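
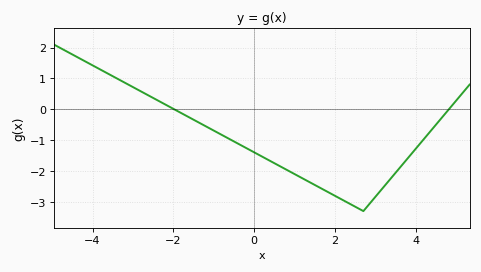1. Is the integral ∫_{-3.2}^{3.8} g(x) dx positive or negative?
negative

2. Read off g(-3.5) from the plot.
1.07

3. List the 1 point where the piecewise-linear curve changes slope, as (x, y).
(2.7, -3.3)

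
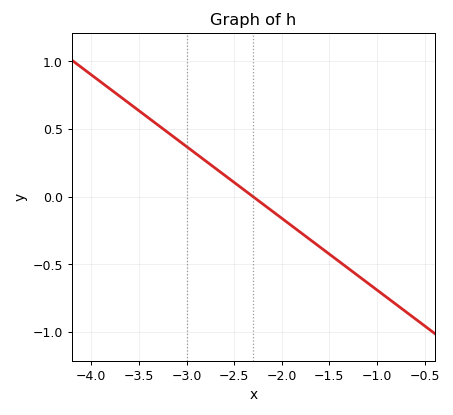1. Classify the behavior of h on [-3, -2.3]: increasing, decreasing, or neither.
decreasing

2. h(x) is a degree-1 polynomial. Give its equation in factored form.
y = -0.53(x + 2.3)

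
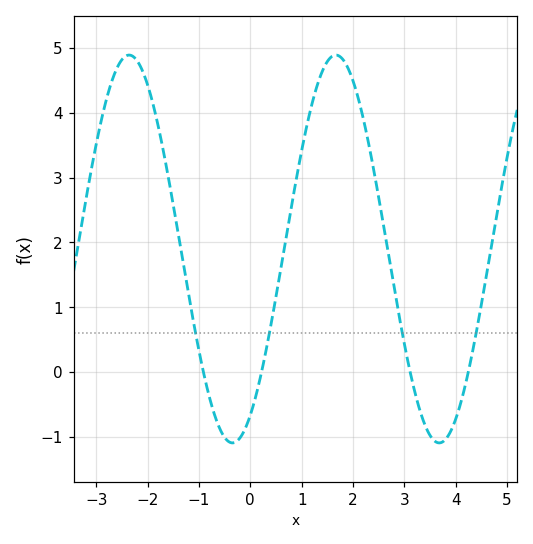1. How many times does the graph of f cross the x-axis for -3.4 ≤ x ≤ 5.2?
4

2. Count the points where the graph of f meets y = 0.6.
4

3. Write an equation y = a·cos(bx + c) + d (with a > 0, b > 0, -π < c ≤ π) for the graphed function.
y = 2.99cos(1.56x - 2.6) + 1.9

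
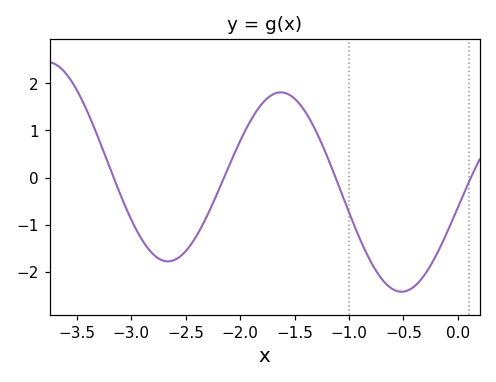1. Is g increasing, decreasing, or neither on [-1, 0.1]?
neither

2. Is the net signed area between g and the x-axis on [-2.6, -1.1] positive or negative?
positive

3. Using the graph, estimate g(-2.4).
-1.24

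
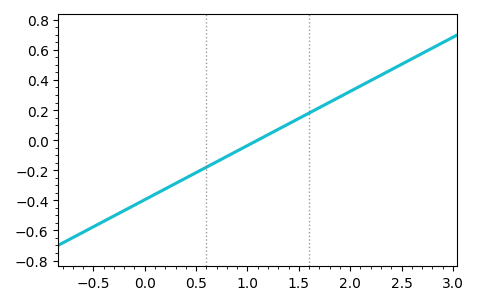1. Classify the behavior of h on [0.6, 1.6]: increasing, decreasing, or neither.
increasing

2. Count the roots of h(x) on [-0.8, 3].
1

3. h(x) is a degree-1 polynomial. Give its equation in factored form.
y = 0.36(x - 1.1)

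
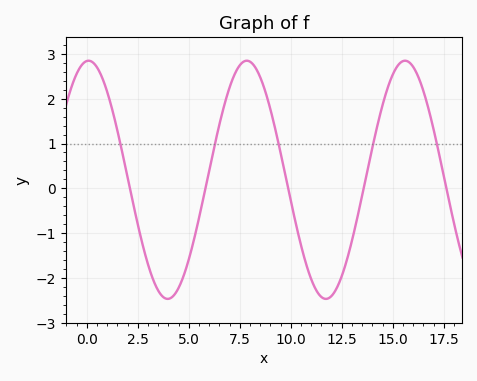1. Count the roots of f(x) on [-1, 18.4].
5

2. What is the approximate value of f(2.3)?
-0.4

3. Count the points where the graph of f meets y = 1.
5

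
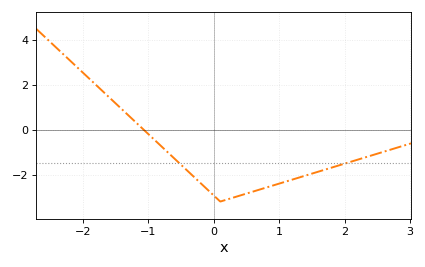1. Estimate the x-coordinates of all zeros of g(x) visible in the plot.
-1.07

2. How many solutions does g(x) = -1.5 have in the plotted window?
2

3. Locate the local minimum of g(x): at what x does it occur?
0.101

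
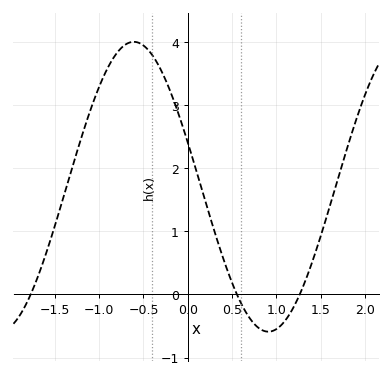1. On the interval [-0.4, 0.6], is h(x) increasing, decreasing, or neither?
decreasing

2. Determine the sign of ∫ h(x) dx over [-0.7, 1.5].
positive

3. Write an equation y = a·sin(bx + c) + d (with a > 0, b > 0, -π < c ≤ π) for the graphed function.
y = 2.3sin(2.07x + 2.83) + 1.71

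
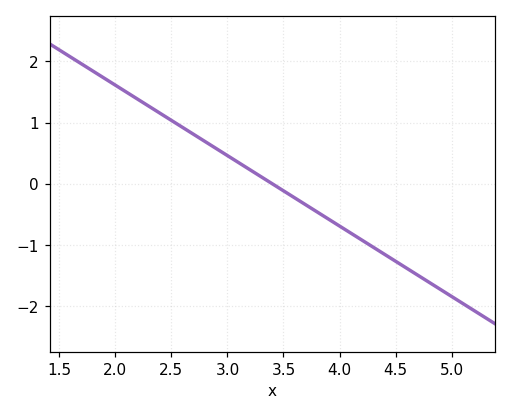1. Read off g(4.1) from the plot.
-0.8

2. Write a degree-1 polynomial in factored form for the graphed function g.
y = -1.15(x - 3.4)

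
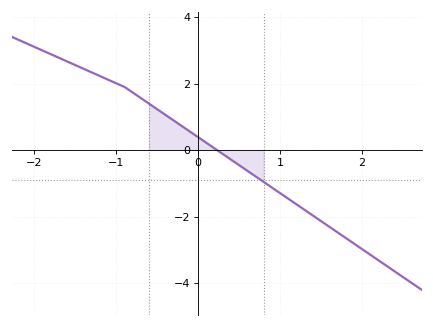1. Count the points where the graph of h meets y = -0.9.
1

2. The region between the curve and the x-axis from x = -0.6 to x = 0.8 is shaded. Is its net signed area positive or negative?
positive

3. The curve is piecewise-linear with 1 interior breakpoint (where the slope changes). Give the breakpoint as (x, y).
(-0.9, 1.9)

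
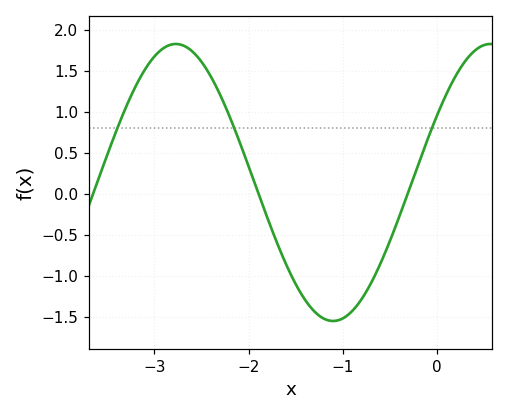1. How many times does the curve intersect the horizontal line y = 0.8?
3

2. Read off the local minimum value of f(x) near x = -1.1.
-1.55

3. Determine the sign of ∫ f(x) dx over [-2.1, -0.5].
negative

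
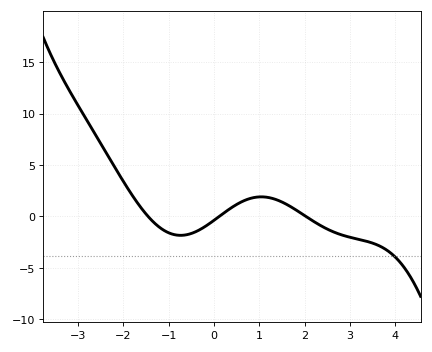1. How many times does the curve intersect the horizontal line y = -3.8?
1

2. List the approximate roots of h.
-1.45, 0.114, 2.03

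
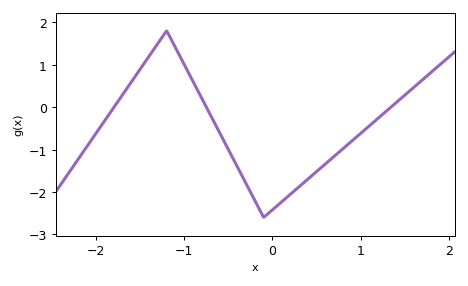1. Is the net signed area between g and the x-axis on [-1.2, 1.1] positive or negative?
negative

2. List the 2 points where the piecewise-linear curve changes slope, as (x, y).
(-1.2, 1.8); (-0.1, -2.6)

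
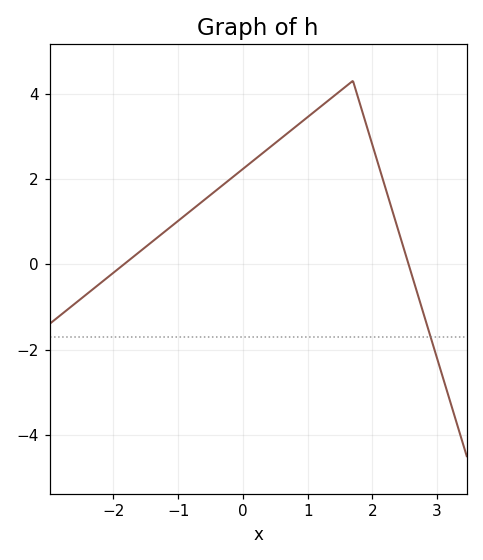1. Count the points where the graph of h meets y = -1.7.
1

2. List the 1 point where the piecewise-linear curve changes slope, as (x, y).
(1.7, 4.3)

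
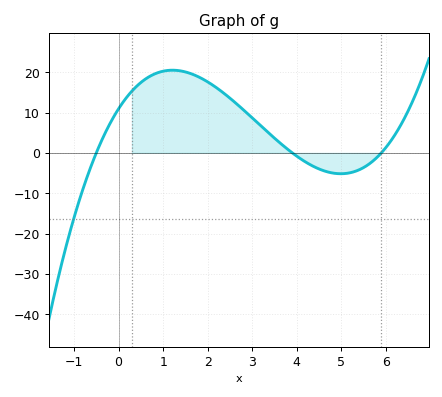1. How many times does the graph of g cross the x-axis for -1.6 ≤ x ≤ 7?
3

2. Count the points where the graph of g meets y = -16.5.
1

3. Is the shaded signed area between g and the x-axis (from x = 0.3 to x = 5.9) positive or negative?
positive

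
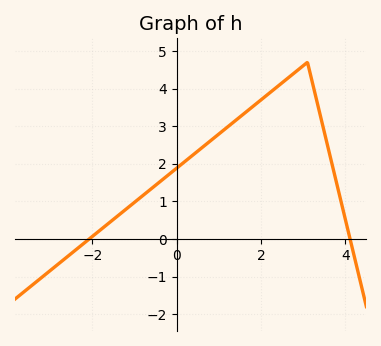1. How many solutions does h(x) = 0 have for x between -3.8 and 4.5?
2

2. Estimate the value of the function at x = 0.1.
2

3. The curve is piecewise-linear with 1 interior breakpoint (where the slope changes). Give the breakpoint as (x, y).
(3.1, 4.7)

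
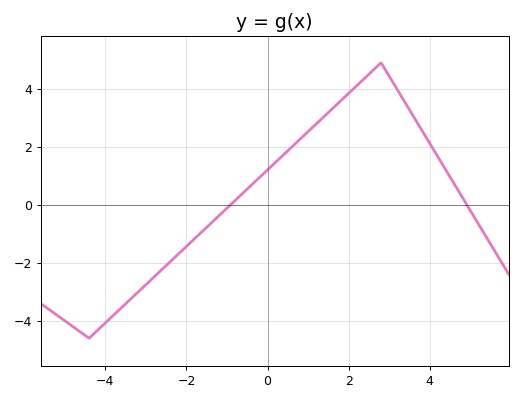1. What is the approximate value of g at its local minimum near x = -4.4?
-4.6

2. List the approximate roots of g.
-0.914, 4.91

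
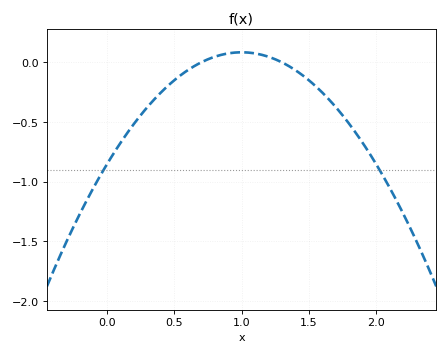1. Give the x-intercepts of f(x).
0.7, 1.3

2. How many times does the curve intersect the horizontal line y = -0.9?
2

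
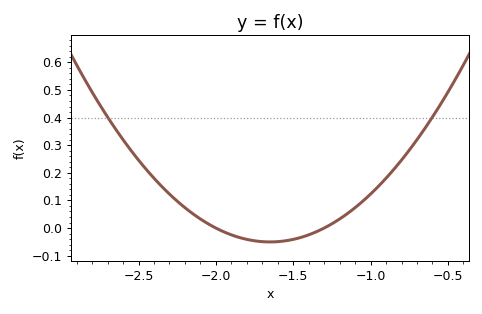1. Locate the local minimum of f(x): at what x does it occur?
-1.65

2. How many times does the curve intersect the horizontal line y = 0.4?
2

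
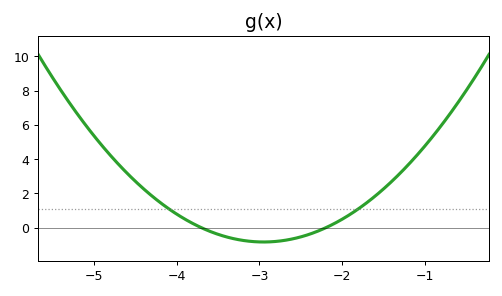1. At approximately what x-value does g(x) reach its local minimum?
-3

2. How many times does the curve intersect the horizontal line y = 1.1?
2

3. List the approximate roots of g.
-3.7, -2.2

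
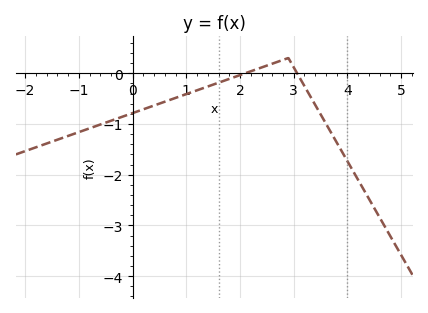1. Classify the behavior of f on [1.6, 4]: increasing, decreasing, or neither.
neither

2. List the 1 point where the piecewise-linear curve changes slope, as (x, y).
(2.9, 0.3)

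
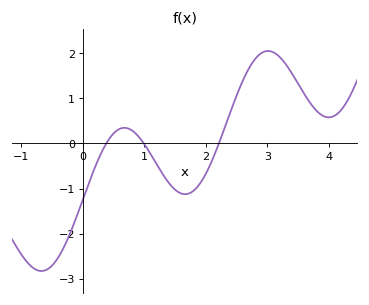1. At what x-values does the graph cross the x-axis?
0.4, 1, 2.2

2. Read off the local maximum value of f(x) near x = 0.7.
0.3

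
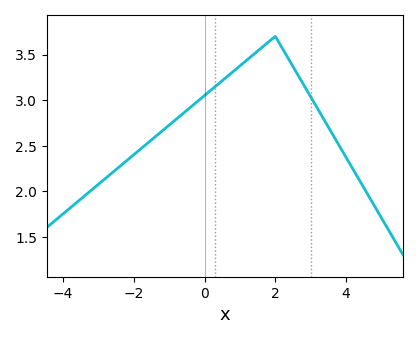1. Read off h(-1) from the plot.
2.75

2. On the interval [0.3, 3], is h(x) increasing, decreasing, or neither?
neither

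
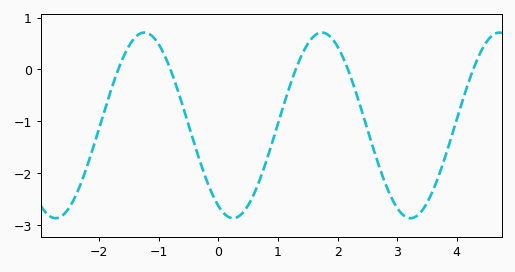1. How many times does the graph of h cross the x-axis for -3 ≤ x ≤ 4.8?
5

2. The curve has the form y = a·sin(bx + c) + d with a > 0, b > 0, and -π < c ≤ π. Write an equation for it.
y = 1.79sin(2.11x - 2.09) - 1.08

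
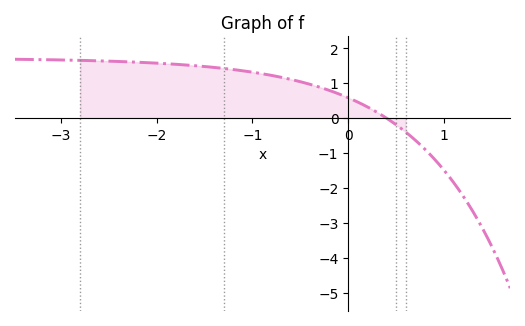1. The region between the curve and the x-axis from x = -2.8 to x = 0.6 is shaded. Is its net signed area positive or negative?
positive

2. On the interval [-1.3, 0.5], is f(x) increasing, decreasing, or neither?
decreasing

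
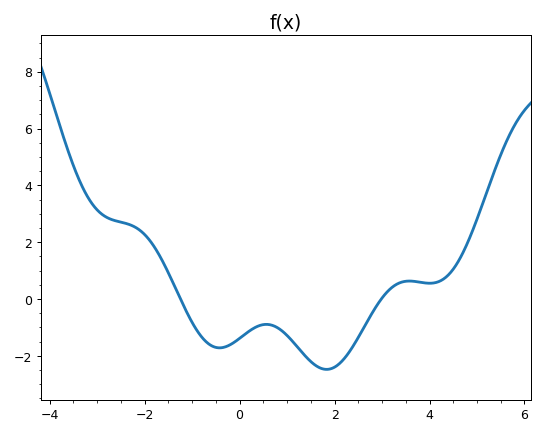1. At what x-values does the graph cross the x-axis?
-1.2, 3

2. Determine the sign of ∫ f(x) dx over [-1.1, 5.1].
negative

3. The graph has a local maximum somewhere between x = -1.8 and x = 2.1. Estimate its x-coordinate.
0.6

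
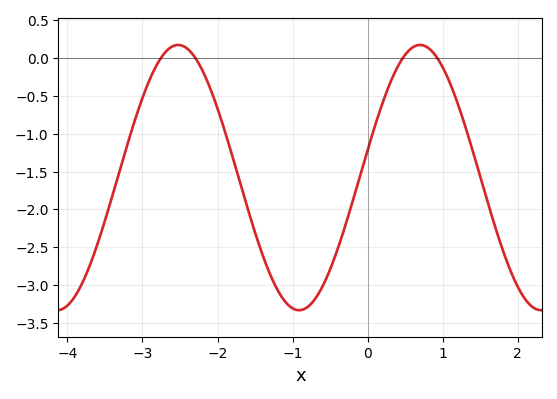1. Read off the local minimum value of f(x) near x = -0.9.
-3.33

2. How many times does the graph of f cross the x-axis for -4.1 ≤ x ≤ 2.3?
4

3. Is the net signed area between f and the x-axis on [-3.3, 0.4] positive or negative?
negative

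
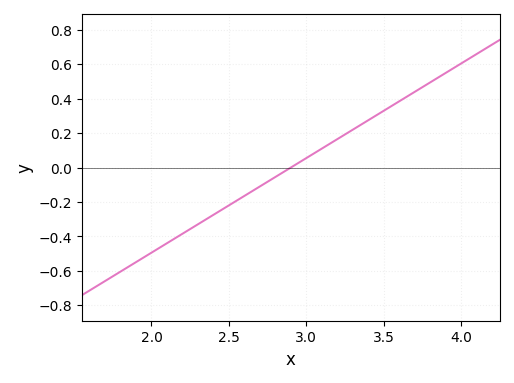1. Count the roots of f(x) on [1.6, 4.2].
1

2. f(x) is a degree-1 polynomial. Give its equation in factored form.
y = 0.55(x - 2.9)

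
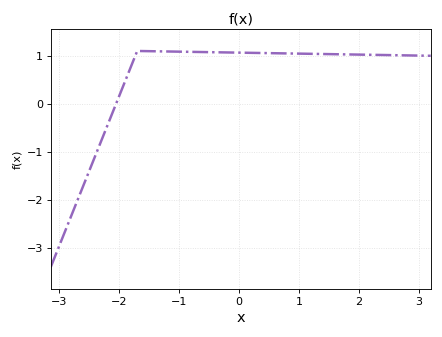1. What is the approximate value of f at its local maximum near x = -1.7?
1.1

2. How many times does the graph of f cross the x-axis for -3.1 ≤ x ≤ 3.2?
1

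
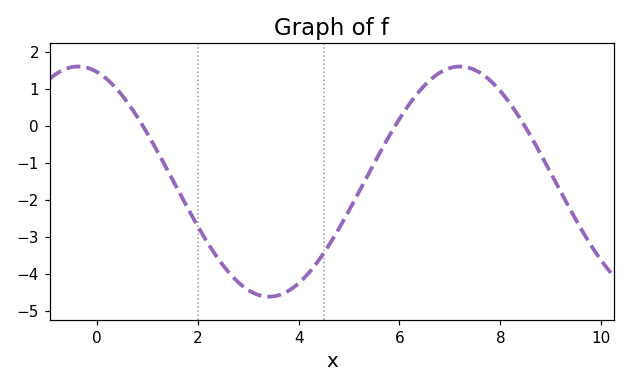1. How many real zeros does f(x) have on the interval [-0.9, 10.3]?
3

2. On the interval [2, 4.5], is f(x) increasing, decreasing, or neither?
neither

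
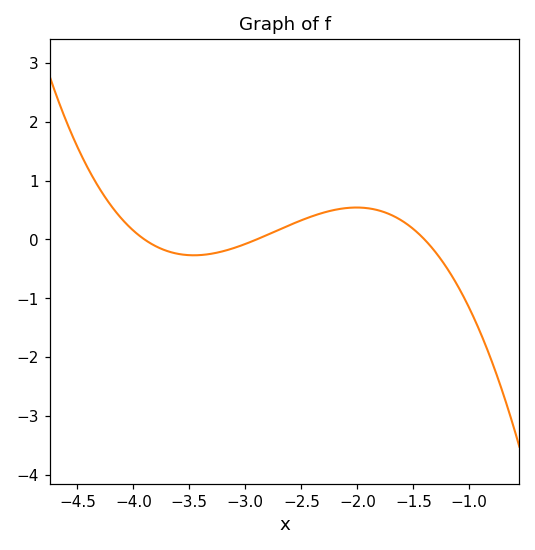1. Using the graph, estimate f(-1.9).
0.53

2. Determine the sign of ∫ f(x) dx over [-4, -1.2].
positive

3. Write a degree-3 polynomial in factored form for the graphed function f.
y = -0.53(x + 3.9)(x + 2.9)(x + 1.4)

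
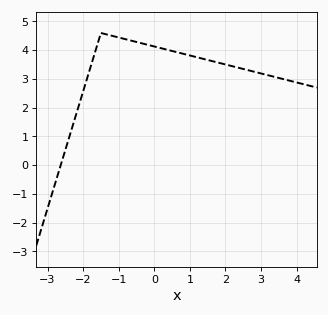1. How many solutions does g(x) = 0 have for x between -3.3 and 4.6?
1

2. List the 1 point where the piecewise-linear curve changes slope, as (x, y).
(-1.5, 4.6)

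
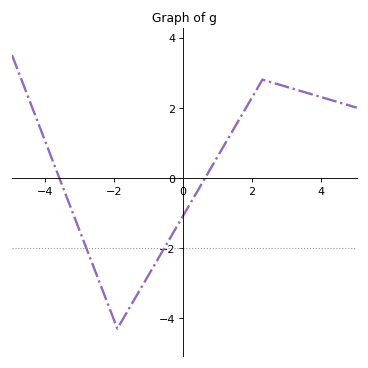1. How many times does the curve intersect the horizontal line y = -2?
2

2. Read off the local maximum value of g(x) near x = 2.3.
2.8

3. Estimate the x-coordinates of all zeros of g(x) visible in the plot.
-3.6, 0.6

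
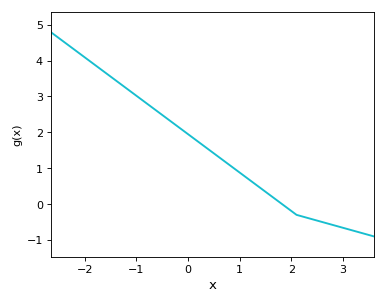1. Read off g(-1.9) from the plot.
4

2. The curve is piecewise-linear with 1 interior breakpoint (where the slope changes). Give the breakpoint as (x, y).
(2.1, -0.3)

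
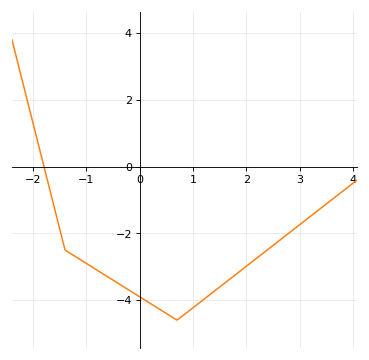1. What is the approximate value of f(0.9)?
-4.35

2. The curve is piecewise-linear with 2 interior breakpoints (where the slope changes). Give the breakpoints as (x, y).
(-1.4, -2.5); (0.7, -4.6)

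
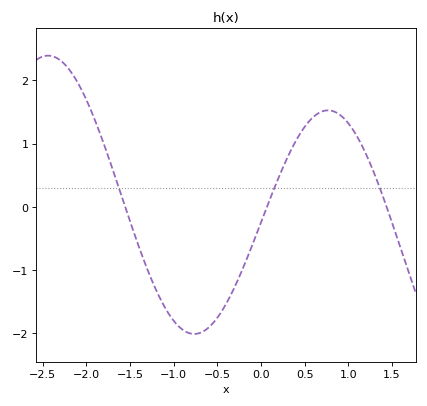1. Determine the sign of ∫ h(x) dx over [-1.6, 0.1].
negative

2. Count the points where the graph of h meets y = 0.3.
3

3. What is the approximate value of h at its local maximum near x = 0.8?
1.5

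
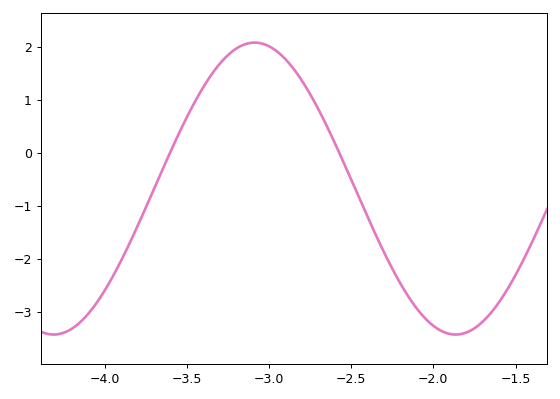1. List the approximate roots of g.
-3.6, -2.55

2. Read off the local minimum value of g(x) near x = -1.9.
-3.4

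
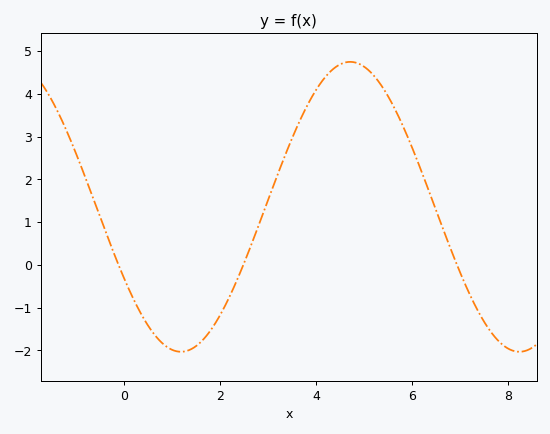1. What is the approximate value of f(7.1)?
-0.433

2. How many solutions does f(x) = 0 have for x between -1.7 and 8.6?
3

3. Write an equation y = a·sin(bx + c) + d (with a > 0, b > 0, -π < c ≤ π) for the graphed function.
y = 3.39sin(0.89x - 2.62) + 1.36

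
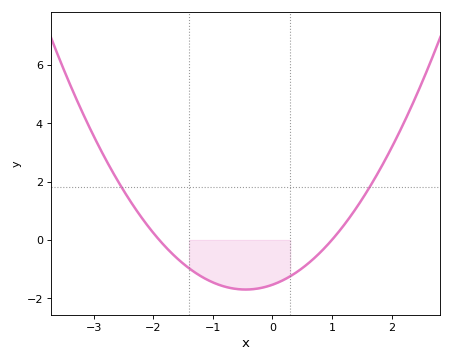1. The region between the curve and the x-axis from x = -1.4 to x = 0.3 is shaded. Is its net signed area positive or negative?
negative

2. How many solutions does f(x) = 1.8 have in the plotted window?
2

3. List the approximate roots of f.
-1.9, 1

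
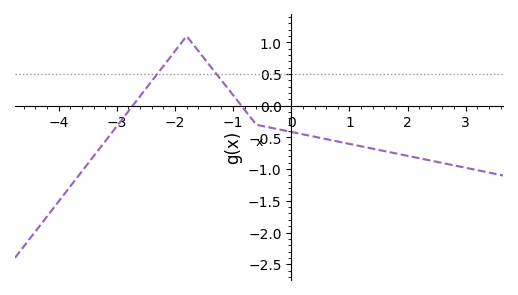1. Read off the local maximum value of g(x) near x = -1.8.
1.1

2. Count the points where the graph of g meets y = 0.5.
2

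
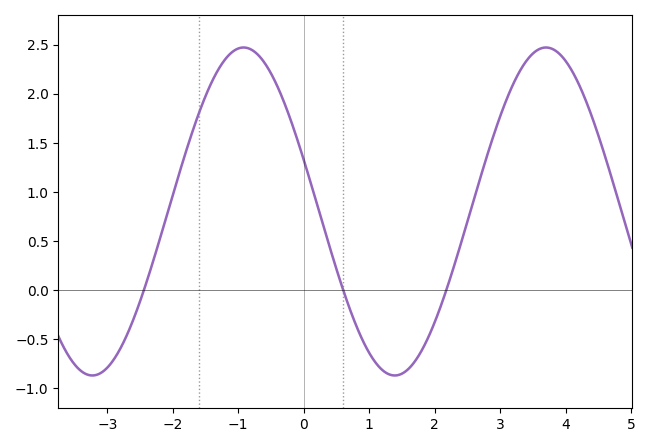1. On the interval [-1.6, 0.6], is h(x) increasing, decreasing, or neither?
neither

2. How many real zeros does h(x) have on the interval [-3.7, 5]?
3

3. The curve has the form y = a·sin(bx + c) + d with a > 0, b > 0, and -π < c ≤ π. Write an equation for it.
y = 1.67sin(1.4x + 2.8) + 0.8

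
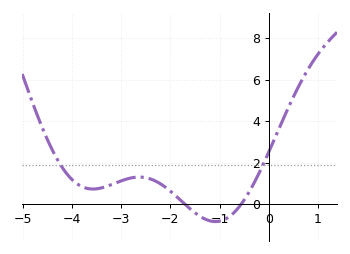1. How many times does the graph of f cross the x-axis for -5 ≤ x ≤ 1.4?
2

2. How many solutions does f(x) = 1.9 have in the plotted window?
2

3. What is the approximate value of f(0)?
2.51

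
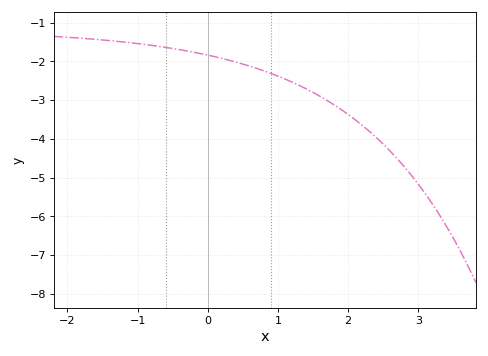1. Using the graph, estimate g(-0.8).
-1.59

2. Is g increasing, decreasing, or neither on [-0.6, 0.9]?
decreasing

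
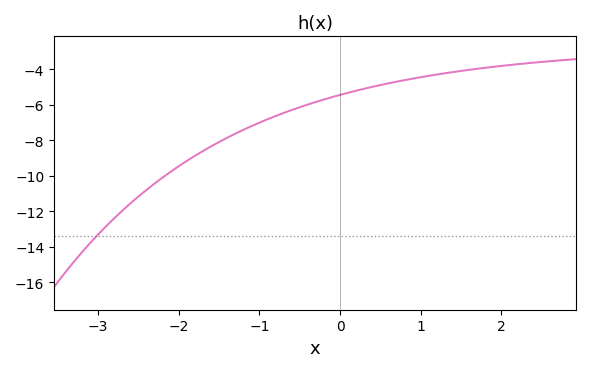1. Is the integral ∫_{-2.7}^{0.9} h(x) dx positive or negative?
negative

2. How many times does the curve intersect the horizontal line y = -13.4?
1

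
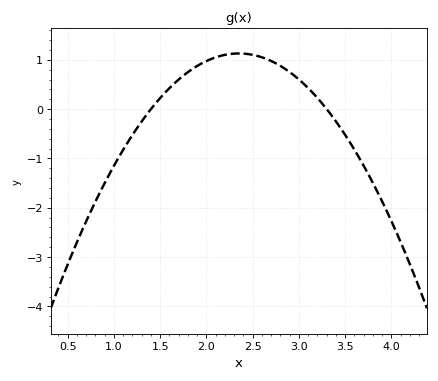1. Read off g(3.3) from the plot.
0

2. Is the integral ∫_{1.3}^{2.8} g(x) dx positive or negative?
positive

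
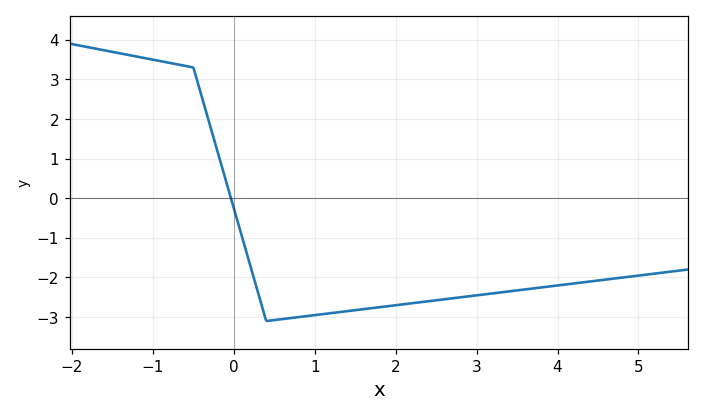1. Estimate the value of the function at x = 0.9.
-2.98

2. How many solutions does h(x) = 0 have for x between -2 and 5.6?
1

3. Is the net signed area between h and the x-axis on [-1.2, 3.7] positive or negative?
negative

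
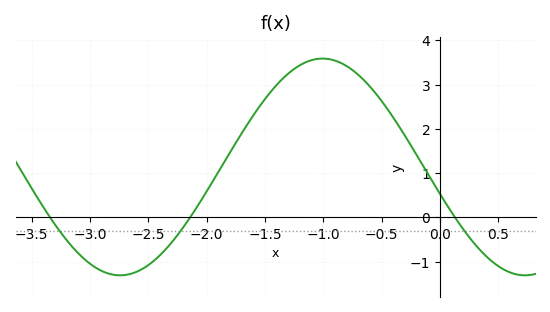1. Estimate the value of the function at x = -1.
3.59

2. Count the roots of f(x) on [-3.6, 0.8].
3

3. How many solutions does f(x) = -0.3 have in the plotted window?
3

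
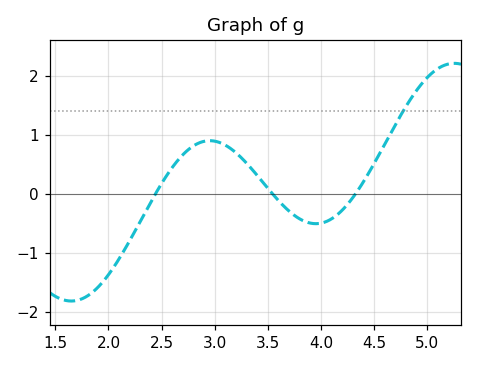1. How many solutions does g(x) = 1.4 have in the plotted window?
1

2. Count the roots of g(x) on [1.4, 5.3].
3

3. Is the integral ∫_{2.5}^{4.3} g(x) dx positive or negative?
positive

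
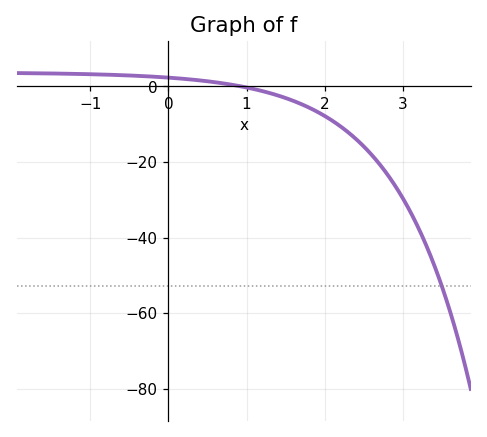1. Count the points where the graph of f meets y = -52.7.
1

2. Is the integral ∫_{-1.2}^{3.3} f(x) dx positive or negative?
negative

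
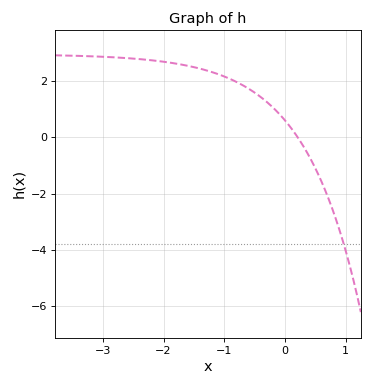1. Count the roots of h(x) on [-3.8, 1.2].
1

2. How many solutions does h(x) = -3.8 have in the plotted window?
1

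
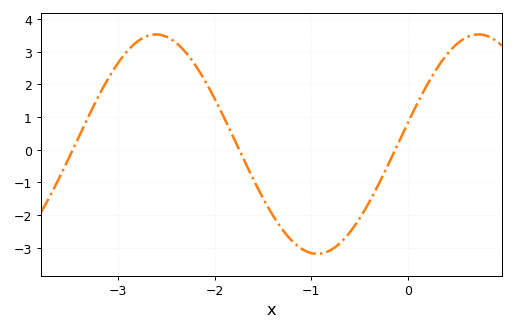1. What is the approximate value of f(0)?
0.807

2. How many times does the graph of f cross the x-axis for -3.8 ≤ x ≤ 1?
3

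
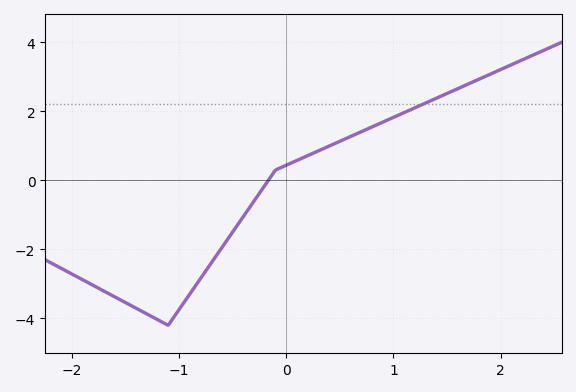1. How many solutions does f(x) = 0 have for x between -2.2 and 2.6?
1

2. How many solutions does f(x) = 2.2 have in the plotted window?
1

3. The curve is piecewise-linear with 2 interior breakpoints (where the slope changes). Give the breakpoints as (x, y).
(-1.1, -4.2); (-0.1, 0.3)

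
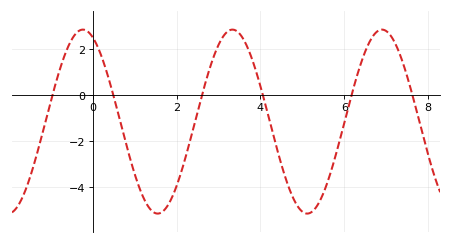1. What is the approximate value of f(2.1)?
-3.4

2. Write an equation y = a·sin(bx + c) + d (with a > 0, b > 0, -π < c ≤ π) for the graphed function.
y = 3.99sin(1.76x + 1.99) - 1.16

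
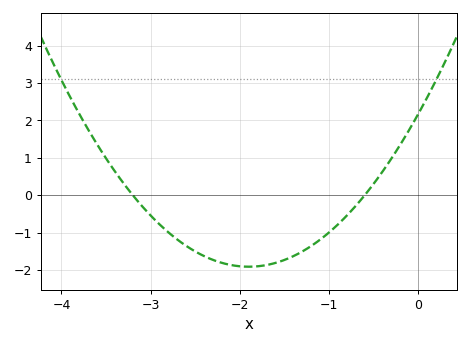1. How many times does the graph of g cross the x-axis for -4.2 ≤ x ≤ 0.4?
2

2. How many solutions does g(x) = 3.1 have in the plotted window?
2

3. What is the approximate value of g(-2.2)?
-1.8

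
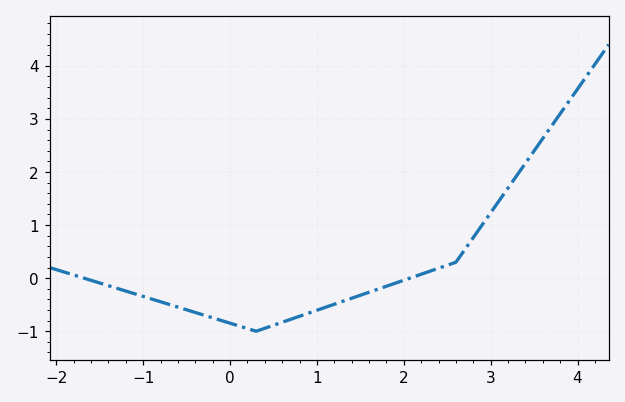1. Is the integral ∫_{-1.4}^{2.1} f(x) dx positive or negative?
negative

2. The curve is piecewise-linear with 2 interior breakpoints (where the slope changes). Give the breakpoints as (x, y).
(0.3, -1); (2.6, 0.3)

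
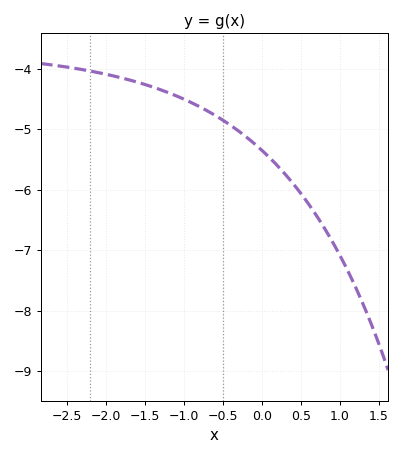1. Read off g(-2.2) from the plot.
-4.04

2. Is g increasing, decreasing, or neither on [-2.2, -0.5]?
decreasing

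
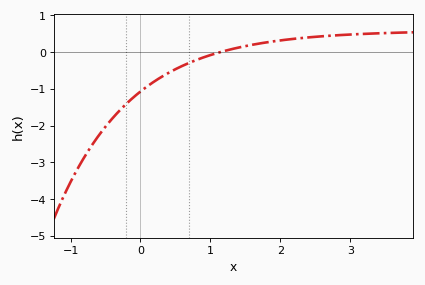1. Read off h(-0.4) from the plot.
-1.8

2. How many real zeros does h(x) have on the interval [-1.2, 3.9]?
1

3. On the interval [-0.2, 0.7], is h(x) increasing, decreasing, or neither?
increasing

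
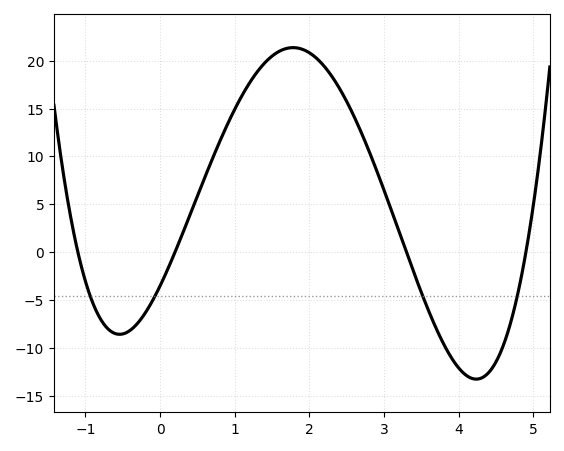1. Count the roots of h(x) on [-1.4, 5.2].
4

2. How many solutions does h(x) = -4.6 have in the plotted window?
4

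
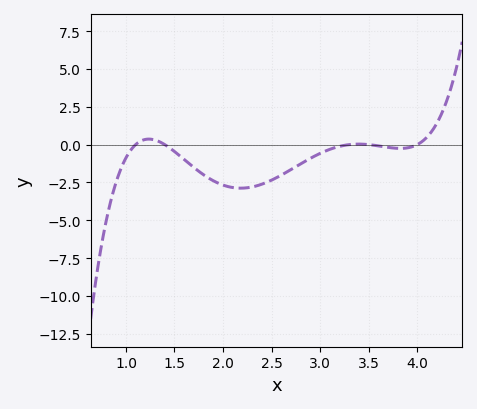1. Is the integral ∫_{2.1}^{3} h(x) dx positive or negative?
negative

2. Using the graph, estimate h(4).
0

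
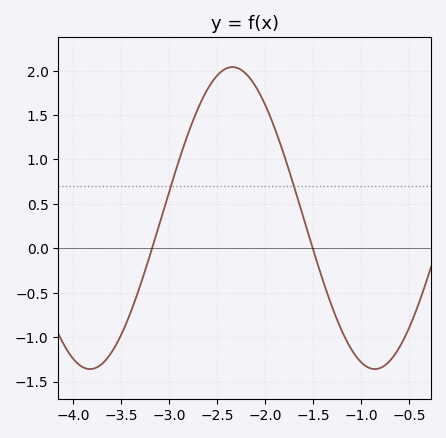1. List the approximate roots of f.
-3.2, -1.5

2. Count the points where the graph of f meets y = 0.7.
2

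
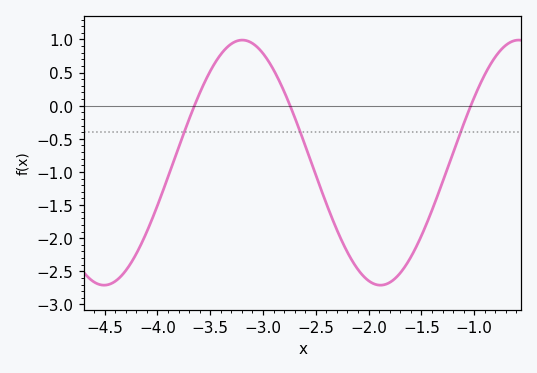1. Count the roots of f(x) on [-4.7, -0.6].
3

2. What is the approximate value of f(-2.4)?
-1.5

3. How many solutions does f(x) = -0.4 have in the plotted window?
3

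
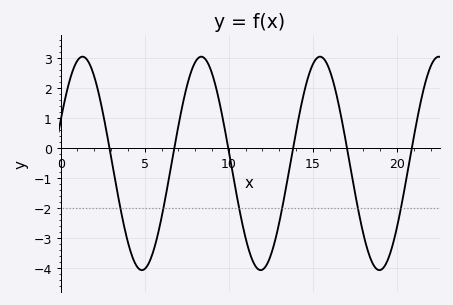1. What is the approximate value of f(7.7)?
2.5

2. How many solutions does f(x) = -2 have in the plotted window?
6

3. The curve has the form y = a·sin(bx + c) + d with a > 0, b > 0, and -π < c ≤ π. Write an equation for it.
y = 3.56sin(0.89x + 0.41) - 0.5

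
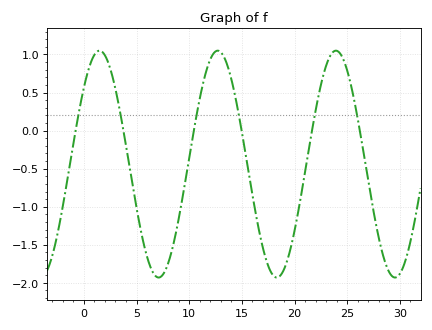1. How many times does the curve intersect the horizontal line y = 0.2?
6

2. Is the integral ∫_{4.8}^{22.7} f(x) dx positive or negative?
negative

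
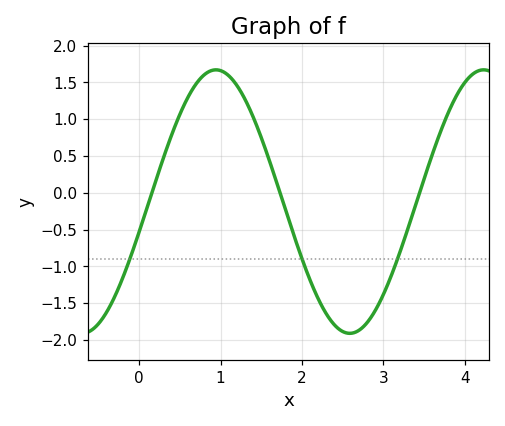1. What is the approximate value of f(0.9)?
1.65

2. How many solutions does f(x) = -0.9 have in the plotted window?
3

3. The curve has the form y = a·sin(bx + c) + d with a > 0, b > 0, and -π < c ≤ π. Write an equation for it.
y = 1.79sin(1.9x - 0.23) - 0.12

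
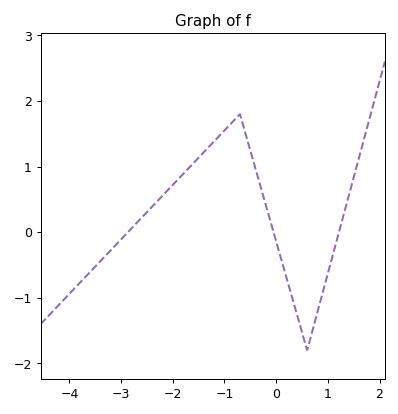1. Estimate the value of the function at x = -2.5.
0.3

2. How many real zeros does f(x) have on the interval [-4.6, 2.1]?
3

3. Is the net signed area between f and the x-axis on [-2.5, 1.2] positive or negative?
positive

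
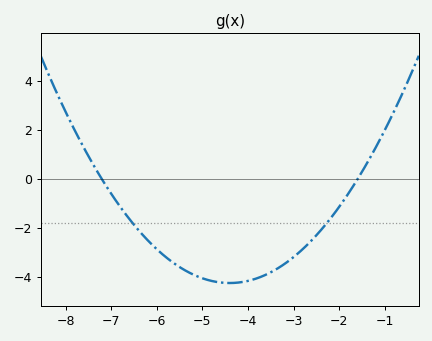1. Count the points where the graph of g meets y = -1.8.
2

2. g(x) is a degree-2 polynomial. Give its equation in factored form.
y = 0.54(x + 7.2)(x + 1.6)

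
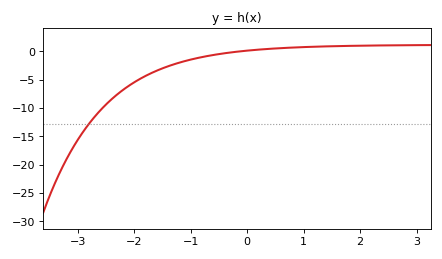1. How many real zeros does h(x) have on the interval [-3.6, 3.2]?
1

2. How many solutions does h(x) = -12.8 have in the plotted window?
1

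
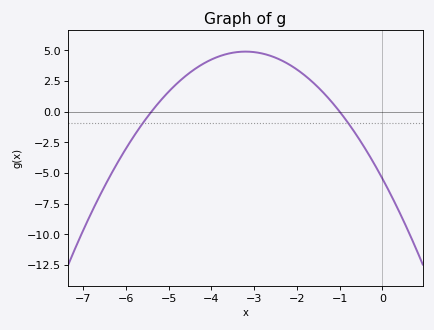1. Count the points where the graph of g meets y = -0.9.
2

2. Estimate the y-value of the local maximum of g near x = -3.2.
4.8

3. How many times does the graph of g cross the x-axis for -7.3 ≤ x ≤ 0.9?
2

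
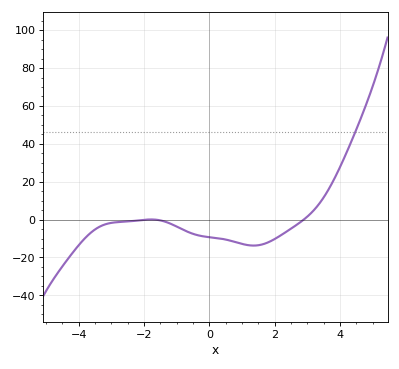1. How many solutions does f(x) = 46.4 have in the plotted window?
1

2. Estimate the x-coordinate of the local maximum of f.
-1.8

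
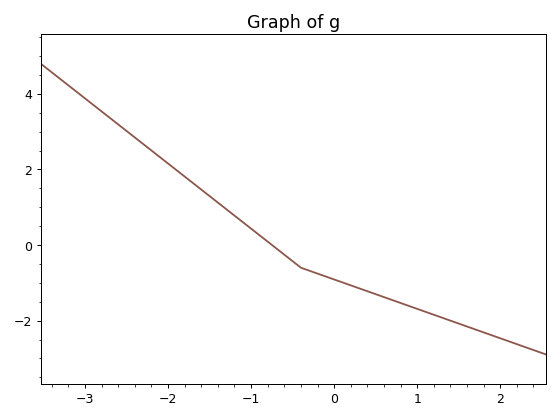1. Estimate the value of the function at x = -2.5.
3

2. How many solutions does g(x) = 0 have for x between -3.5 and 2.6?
1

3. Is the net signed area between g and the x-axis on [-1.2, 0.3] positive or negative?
negative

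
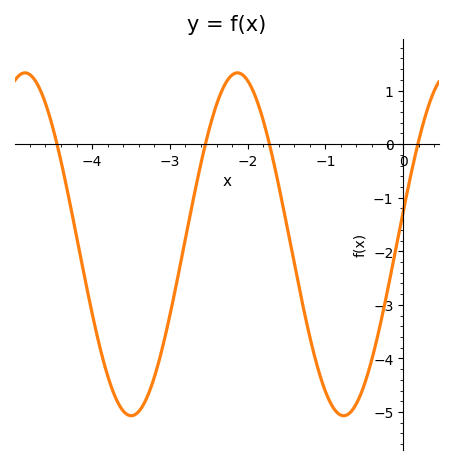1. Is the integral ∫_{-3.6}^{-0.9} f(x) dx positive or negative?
negative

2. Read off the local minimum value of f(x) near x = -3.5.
-5.1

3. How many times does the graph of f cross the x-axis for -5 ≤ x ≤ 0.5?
4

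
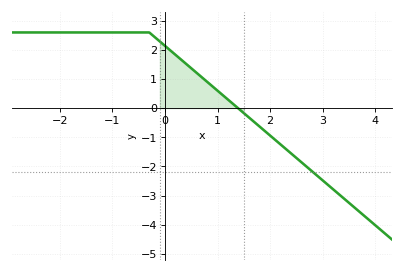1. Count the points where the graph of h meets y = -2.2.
1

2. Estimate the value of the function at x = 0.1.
2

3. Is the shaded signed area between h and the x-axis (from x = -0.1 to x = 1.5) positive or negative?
positive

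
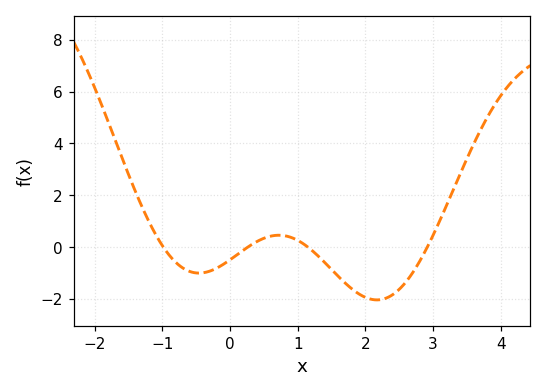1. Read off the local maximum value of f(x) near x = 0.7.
0.4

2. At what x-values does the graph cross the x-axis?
-1, 0.3, 1.2, 2.9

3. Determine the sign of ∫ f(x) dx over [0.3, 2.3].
negative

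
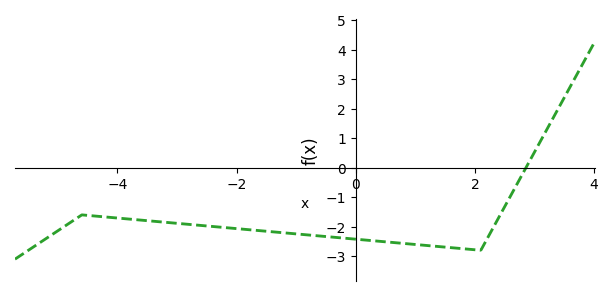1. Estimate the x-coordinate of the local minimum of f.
2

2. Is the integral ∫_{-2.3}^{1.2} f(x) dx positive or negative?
negative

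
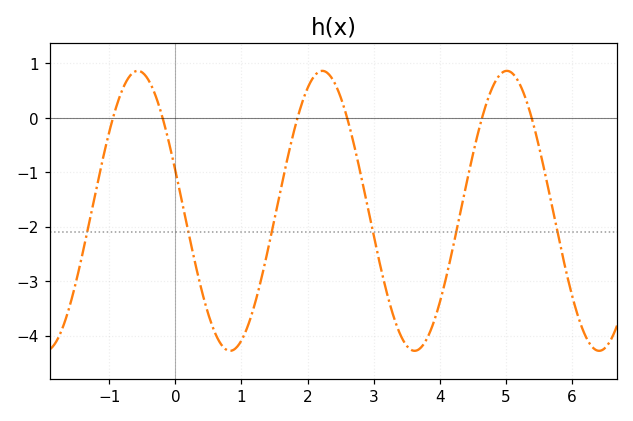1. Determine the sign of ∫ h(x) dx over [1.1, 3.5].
negative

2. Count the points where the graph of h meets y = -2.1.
6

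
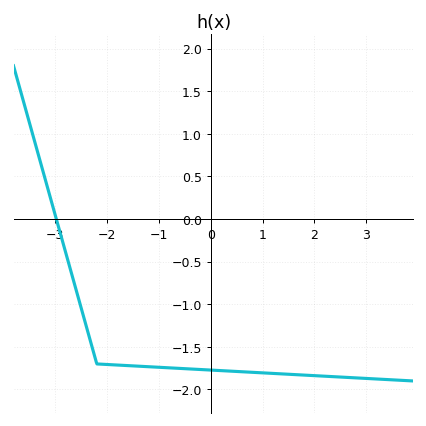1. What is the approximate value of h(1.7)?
-1.83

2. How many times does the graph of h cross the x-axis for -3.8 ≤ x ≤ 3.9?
1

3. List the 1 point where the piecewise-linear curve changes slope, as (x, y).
(-2.2, -1.7)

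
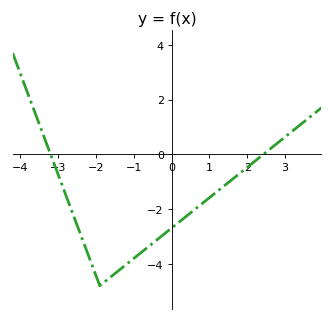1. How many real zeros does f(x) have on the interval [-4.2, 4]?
2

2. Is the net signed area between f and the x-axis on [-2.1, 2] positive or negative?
negative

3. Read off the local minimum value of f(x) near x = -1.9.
-4.8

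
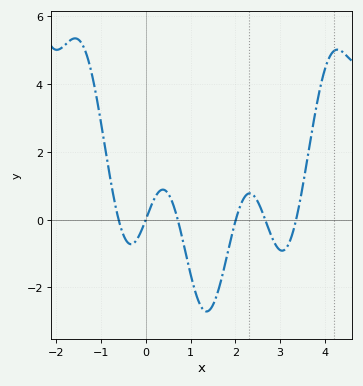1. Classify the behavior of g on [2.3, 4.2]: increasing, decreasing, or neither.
neither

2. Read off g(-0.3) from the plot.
-0.8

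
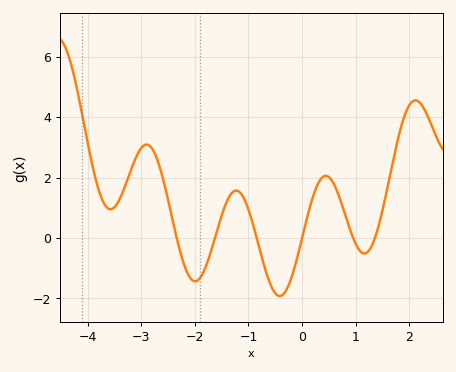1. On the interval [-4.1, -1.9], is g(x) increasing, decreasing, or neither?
neither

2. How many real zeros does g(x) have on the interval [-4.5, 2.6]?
6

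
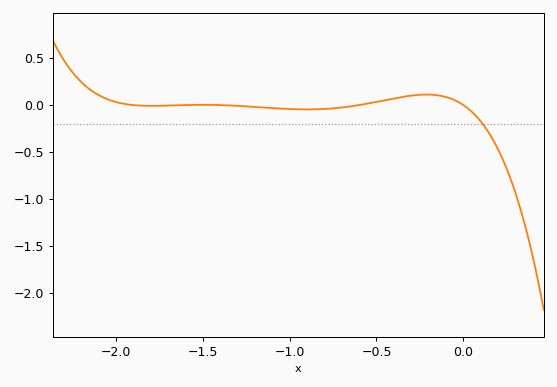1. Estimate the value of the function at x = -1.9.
0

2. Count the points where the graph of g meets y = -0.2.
1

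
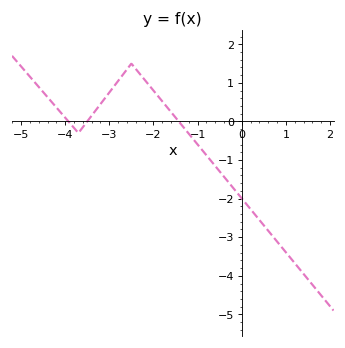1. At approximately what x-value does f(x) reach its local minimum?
-3.7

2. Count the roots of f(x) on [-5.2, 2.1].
3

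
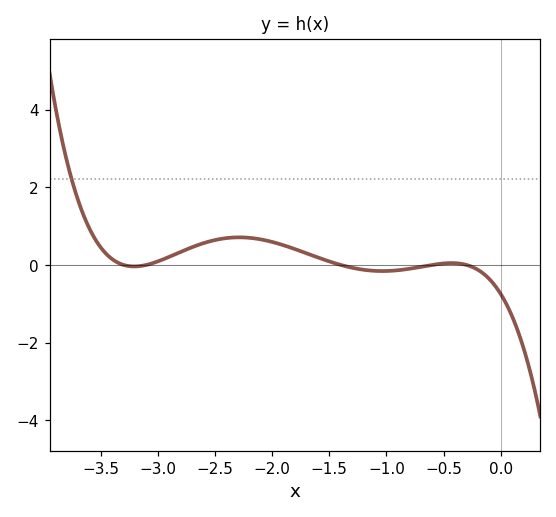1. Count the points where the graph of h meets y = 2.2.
1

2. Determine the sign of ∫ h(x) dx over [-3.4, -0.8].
positive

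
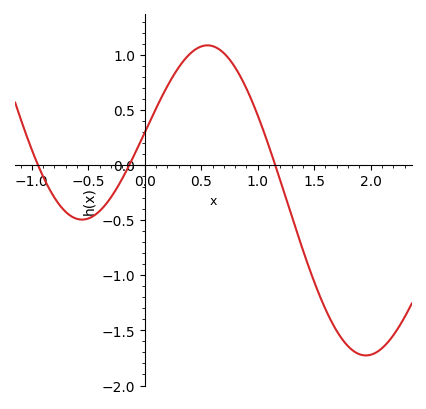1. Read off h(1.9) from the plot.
-1.72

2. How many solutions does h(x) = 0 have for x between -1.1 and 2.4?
3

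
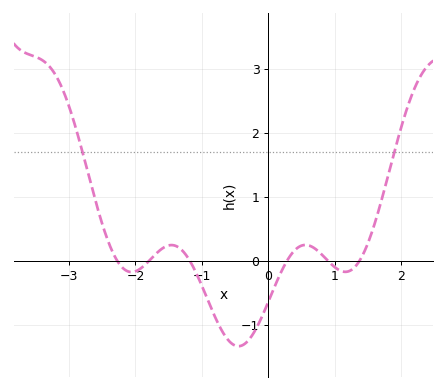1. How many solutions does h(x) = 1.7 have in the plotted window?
2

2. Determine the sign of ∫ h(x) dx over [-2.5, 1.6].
negative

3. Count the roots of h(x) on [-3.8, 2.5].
6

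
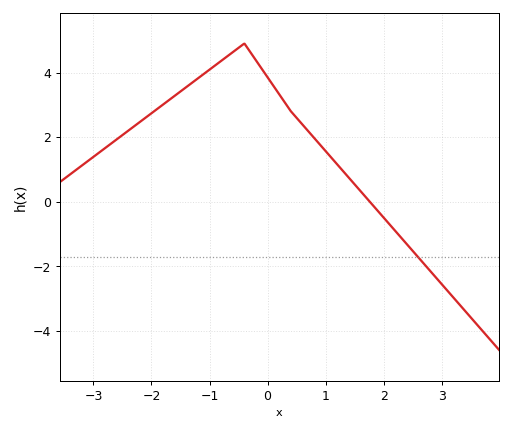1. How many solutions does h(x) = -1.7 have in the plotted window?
1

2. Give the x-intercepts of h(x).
1.8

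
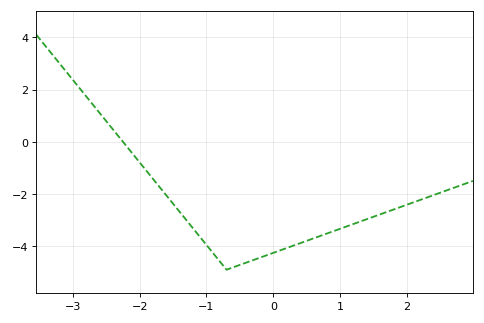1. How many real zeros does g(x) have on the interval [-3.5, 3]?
1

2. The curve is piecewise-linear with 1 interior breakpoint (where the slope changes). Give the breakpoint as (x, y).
(-0.7, -4.9)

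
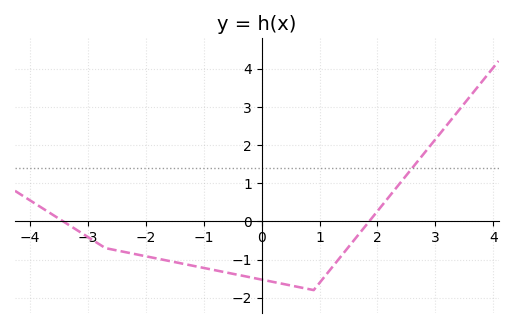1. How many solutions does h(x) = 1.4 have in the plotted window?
1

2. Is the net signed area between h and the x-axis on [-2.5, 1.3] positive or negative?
negative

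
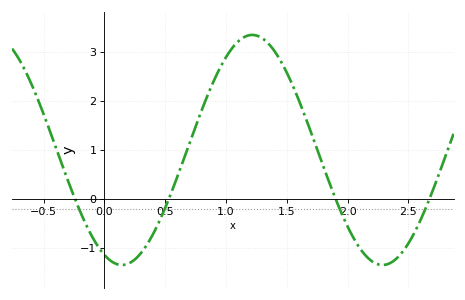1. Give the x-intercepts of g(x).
-0.25, 0.55, 1.9, 2.65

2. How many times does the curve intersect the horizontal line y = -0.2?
4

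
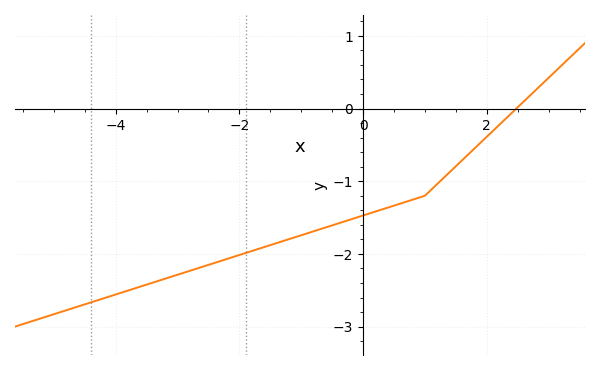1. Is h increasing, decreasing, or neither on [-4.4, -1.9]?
increasing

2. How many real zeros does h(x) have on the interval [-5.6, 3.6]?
1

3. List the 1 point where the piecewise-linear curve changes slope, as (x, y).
(1, -1.2)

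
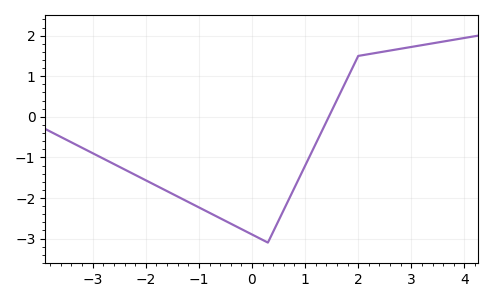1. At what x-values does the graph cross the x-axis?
1.4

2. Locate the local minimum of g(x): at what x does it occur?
0.2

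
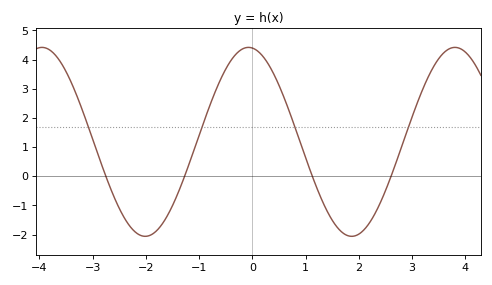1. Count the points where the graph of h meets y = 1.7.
4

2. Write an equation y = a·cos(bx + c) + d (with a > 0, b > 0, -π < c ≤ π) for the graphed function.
y = 3.24cos(1.6x + 0.12) + 1.18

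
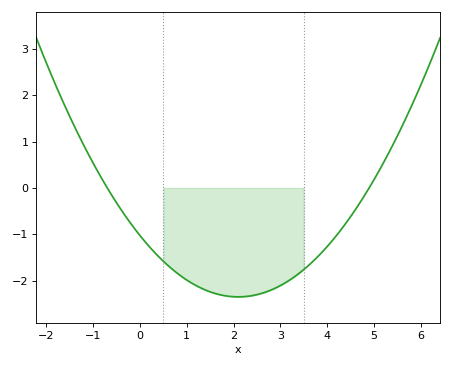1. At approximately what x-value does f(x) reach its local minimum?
2.1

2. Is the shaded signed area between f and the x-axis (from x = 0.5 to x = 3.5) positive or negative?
negative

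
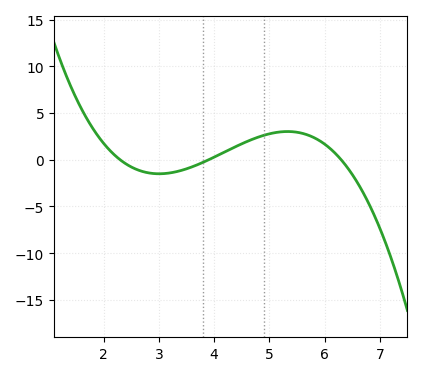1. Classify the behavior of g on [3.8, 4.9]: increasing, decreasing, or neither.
increasing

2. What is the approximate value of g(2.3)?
0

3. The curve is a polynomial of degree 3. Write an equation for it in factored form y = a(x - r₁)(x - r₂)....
y = -0.72(x - 2.3)(x - 3.9)(x - 6.3)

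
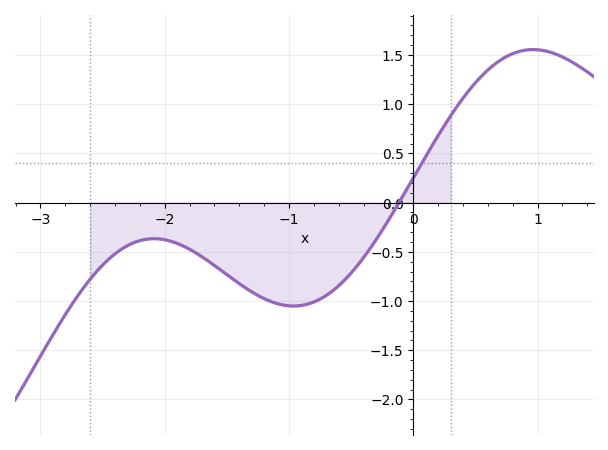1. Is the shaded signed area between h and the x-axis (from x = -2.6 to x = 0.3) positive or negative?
negative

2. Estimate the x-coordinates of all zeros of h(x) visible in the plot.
-0.1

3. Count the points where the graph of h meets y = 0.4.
1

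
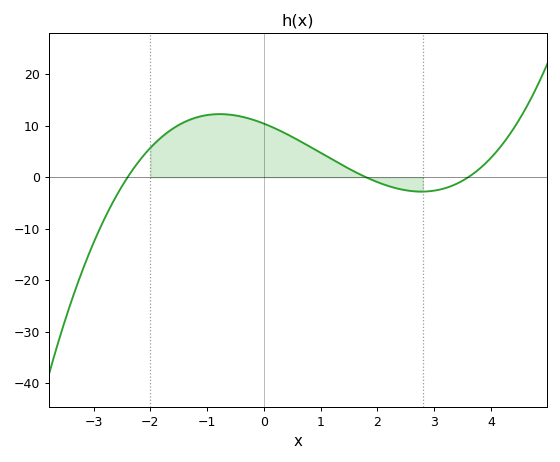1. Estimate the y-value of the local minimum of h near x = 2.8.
-2.79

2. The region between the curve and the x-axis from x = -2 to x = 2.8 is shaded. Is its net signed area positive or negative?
positive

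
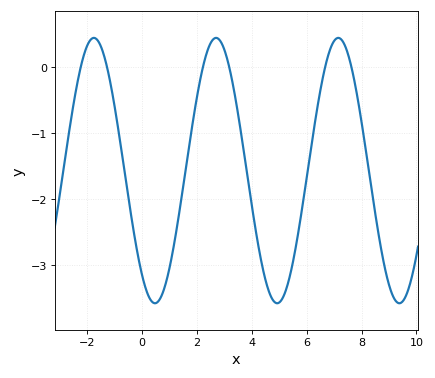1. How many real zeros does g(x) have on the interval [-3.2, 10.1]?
6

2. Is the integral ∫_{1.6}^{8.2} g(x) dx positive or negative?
negative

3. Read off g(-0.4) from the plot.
-2.25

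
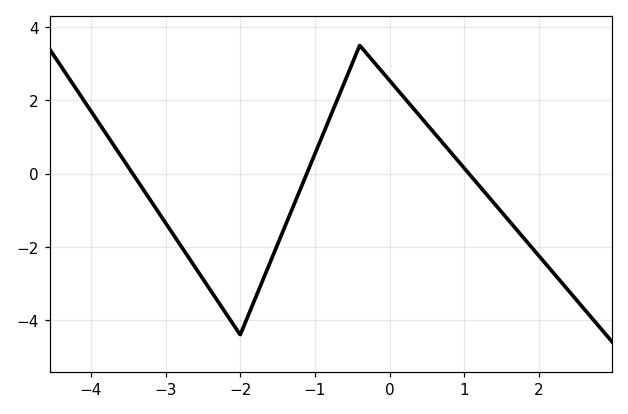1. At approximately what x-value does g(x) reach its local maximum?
-0.4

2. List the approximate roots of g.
-3.44, -1.11, 1.06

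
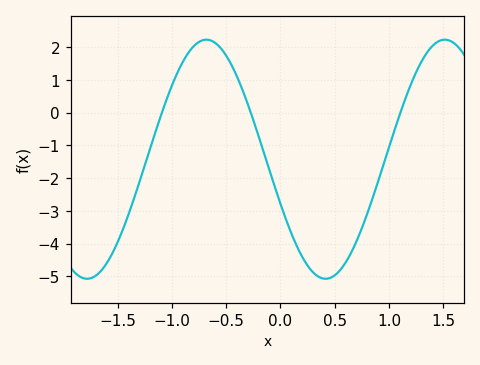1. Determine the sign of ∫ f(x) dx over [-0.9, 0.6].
negative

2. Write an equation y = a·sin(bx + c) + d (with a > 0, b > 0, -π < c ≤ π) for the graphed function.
y = 3.65sin(2.86x - 2.76) - 1.42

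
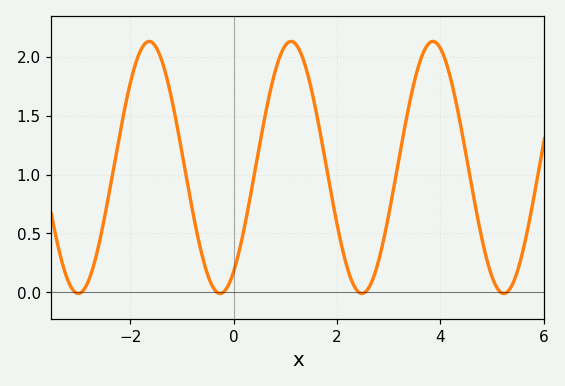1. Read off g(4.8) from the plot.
0.46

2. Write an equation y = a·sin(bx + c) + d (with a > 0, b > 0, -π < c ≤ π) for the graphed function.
y = 1.07sin(2.29x - 0.972) + 1.06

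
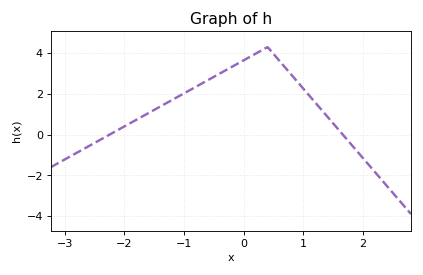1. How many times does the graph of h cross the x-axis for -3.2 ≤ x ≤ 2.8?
2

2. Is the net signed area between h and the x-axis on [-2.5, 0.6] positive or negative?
positive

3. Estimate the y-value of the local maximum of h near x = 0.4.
4.2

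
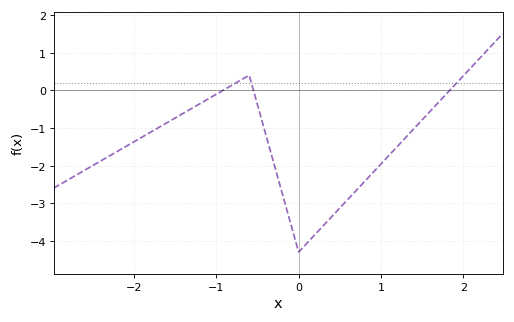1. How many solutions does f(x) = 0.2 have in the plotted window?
3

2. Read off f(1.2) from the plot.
-1.49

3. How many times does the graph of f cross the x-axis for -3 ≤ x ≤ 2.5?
3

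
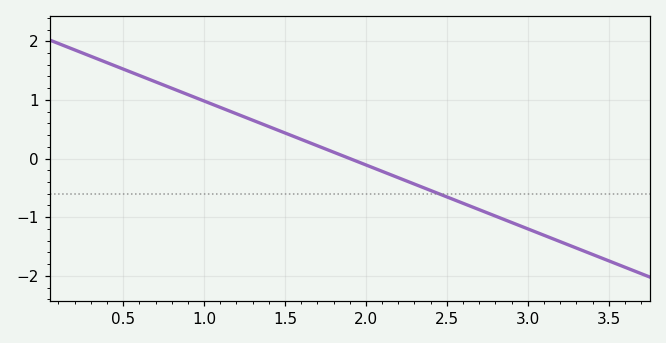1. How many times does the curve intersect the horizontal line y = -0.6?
1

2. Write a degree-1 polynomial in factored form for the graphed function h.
y = -1.09(x - 1.9)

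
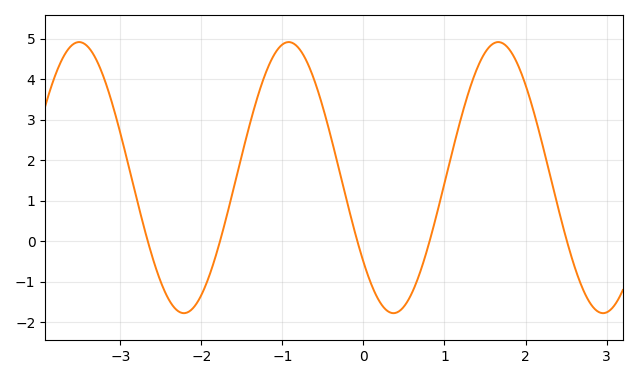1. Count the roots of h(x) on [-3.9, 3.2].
5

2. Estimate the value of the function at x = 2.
3.86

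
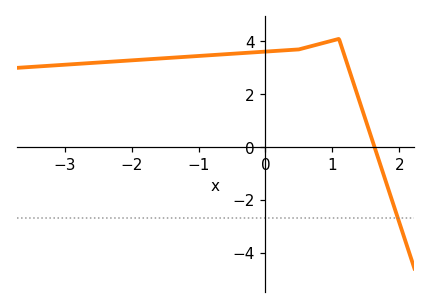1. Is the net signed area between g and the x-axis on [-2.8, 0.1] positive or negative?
positive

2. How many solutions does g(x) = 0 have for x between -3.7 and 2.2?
1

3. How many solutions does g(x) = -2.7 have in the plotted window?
1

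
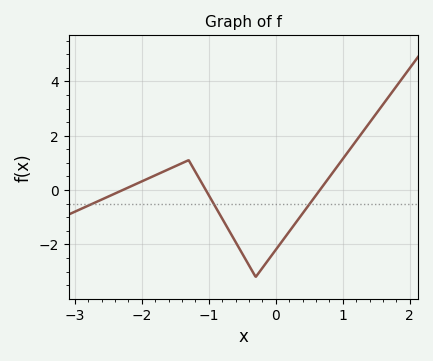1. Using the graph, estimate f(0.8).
0.4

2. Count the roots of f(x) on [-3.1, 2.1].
3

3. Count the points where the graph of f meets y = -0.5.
3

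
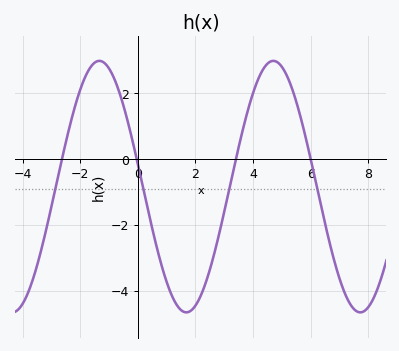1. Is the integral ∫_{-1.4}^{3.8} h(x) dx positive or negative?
negative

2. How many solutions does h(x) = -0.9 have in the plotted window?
4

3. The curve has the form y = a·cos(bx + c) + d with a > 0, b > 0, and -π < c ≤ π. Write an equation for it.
y = 3.82cos(1.04x + 1.39) - 0.83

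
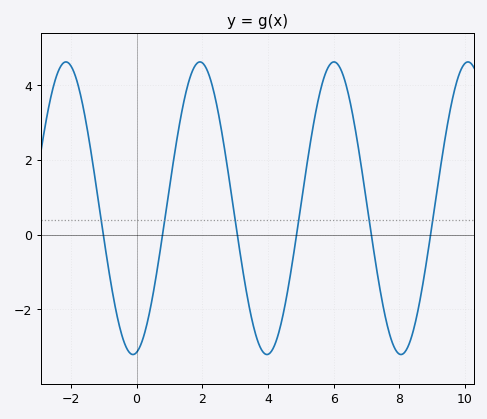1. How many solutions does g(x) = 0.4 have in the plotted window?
6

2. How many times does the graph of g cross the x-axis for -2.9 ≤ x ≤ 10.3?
6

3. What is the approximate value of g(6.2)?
4.46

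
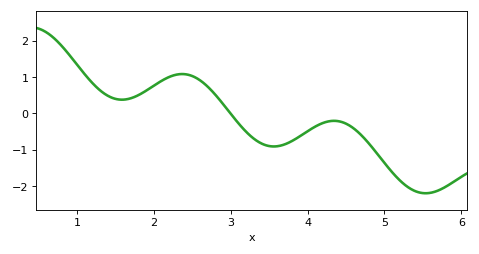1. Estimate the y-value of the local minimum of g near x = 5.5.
-2.2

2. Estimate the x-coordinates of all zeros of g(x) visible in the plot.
3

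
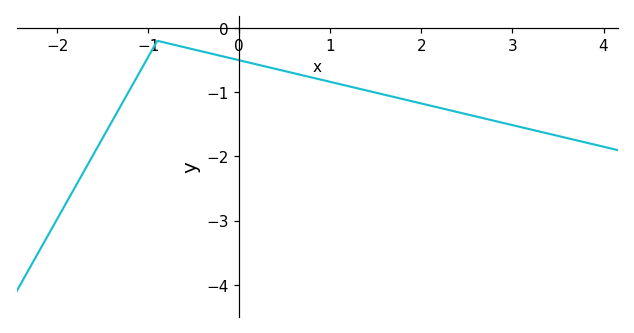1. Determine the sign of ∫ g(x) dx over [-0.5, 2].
negative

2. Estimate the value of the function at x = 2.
-1.2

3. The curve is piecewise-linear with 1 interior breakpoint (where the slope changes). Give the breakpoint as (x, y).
(-0.9, -0.2)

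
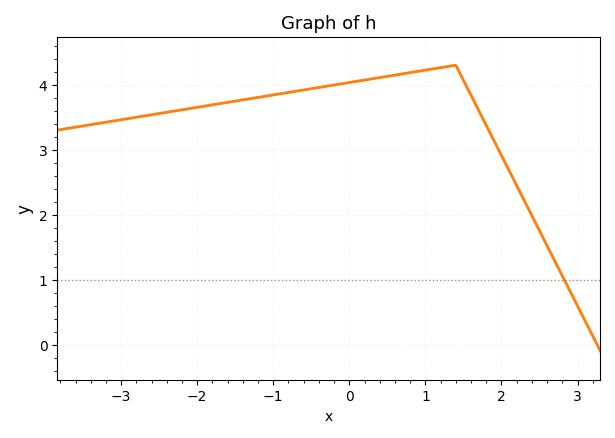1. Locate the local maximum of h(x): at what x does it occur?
1.4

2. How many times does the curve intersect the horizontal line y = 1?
1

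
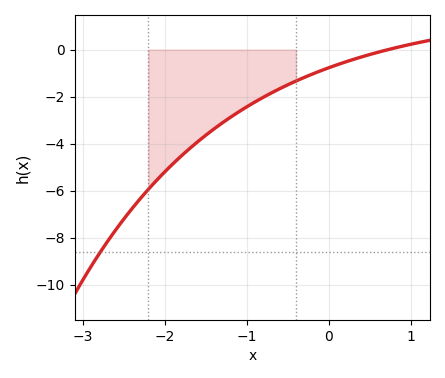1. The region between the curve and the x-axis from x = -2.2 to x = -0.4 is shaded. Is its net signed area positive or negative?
negative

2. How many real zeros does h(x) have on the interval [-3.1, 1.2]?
1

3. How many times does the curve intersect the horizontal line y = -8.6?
1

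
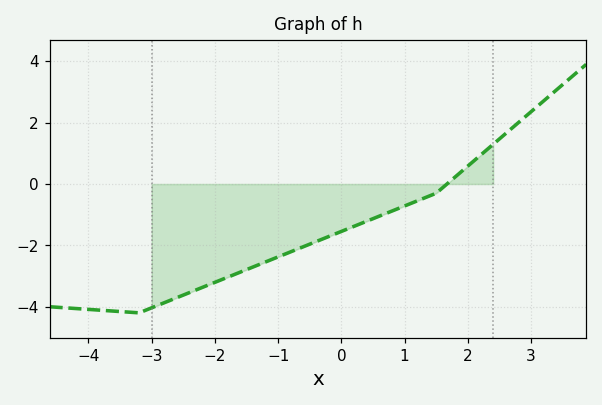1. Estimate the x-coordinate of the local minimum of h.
-3.2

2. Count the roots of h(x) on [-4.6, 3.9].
1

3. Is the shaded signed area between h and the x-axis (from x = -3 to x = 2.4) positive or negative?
negative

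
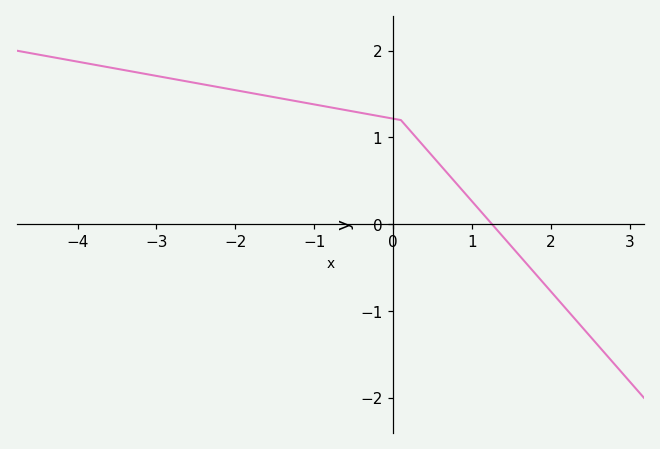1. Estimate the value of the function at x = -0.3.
1.27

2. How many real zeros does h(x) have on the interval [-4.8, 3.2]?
1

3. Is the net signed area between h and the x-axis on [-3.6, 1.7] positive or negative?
positive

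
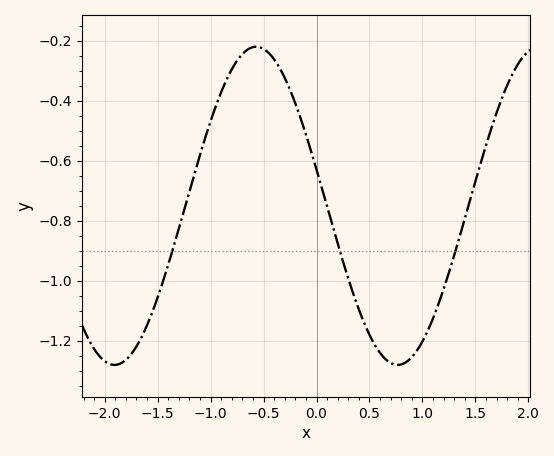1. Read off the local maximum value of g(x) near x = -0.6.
-0.22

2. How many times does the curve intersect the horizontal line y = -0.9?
3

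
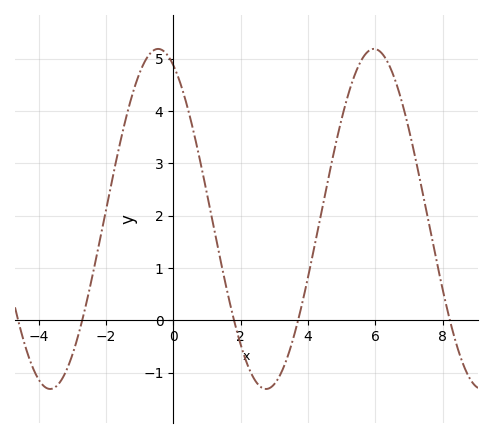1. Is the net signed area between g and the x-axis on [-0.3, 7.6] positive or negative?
positive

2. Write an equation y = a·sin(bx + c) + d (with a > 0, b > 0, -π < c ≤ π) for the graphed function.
y = 3.25sin(0.98x + 2.01) + 1.94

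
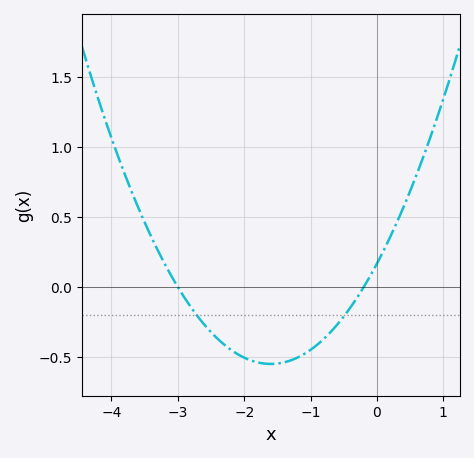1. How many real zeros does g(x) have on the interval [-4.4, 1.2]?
2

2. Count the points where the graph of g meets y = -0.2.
2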